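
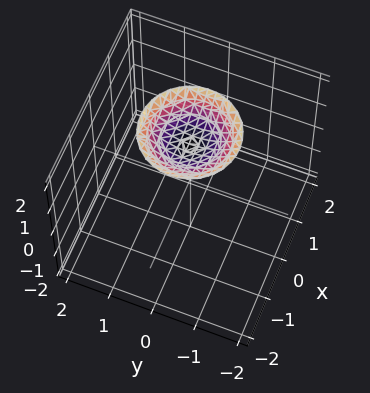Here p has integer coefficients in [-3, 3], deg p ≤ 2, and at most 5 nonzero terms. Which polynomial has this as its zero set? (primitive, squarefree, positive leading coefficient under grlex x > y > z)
x^2 + y^2 - 2*z + 3

(a) The degree is 2 — a generic line meets the surface in up to 2 points.
(b) Symmetries: every cross-section ⟂ z is a circle, so x, y appear only via x² + y².
(c) Checking where it meets the axes: a circular section at z = 2 has radius exactly 1; no y-intercept at any integer in the box.
(d) Assembling these constraints gives the stated polynomial.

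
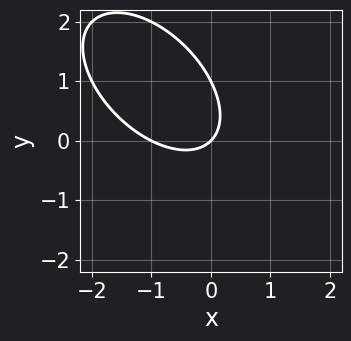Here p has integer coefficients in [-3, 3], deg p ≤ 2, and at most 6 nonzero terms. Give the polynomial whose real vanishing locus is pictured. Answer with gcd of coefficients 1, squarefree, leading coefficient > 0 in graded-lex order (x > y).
x^2 + x*y + y^2 + x - y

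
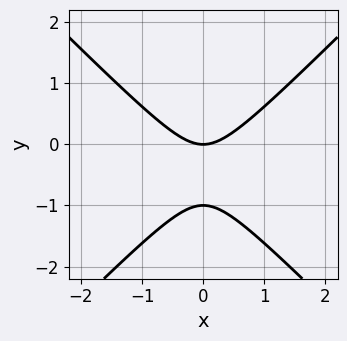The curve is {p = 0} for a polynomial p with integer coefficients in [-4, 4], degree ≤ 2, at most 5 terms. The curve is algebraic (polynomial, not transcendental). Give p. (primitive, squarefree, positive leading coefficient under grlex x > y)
x^2 - y^2 - y

First, deg p = 2.
Then, symmetries: mirror symmetry x ↦ −x ⇒ only even powers of x.
Next, against the integer gridlines: the y-axis gridline crossings are at y ∈ {-1, 0}; it meets the x-axis at x = 0 (among the integer gridlines).
Finally, solving for integer coefficients yields p as stated.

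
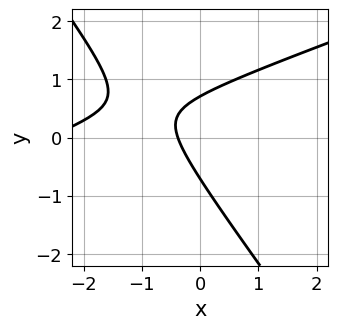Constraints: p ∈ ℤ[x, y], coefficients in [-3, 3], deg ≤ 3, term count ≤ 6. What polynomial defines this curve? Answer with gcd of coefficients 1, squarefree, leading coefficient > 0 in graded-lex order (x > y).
x^2 - 2*x*y - 2*y^2 + 3*x + 1

1. The degree is 2 — no degree-1 curve has this shape.
2. Putting this together gives p.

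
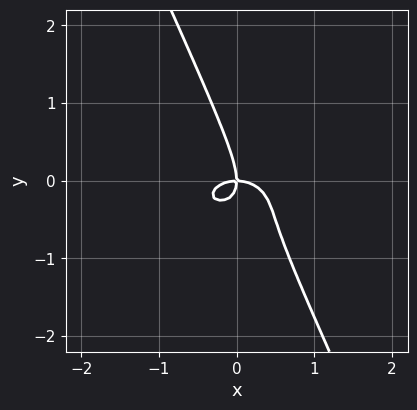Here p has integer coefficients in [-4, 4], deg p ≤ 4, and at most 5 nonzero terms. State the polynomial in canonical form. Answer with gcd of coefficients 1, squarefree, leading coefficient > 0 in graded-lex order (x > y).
deg p = 3. A generic line meets the curve in up to 3 points.
From the visible intercepts: one x-axis crossing is at x = 0; it meets the y-axis at y = 0 (among the integer gridlines).
Putting this together gives p.

x^3 + 2*x*y^2 + y^3 + x*y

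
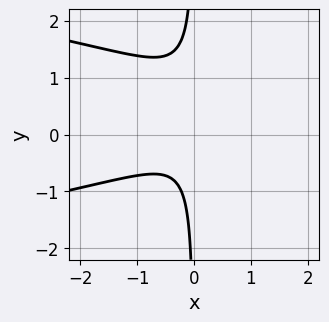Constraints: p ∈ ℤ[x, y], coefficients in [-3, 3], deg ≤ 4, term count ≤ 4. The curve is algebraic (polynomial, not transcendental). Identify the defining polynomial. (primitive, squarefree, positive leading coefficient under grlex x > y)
3*x*y^2 + 2*x^2 - 2*x*y + 1

1. Degree: a generic line meets the curve in up to 3 points, so deg p = 3.
2. Reading off the gridlines: no x-intercept at any integer in the box; it misses every integer gridline on the y-axis.
3. Matching integer coefficients to the picture gives p.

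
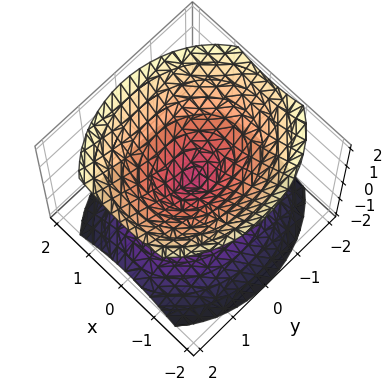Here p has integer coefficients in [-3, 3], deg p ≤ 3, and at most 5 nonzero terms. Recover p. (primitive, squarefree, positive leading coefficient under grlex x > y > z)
1. I count 2 distinct pieces. Treating them together as one polynomial.
2. deg p = 2. A double cone through the origin; a quadric.
3. Symmetries: mirror symmetry x ↦ −x ⇒ only even powers of x; the z ↦ −z reflection is a symmetry, so z appears only in even powers; the y ↦ −y reflection is a symmetry, so y appears only in even powers.
4. Against the integer gridlines: it crosses the y-axis at the gridline y = 0; one z-axis crossing is at z = 0.
5. Matching integer coefficients to the picture gives p.

3*x^2 + 2*y^2 - 3*z^2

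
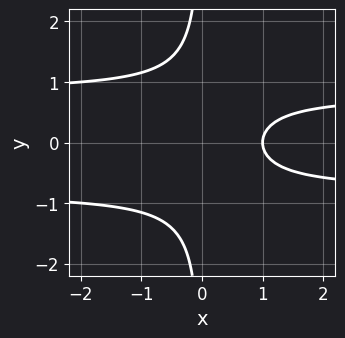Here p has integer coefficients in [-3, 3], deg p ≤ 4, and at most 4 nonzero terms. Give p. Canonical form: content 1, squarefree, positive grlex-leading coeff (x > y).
First, degree: no degree-2 curve has this shape, so deg p = 3.
Next, symmetries: mirror symmetry y ↦ −y ⇒ only even powers of y.
Next, from the visible intercepts: it meets the x-axis at x = 1 (among the integer gridlines); the curve avoids every integer y-axis point in the box.
Finally, fitting integer coefficients to these (and the overall shape) gives p.

3*x*y^2 - 2*x + 2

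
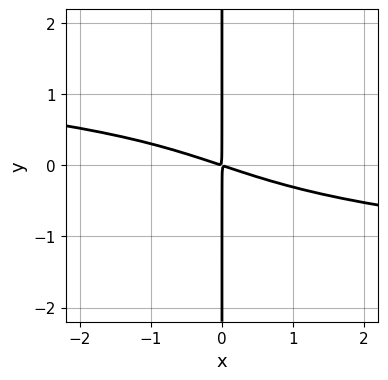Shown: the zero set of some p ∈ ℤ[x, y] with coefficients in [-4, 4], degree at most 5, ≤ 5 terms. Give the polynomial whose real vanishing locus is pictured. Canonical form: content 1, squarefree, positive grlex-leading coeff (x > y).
3*x*y^3 + x^2 + 3*x*y

(a) Degree: a generic line meets the curve in up to 4 points, so deg p = 4.
(b) From the visible intercepts: every point of the y-axis in the box is on the curve.
(c) Matching integer coefficients to the picture gives p.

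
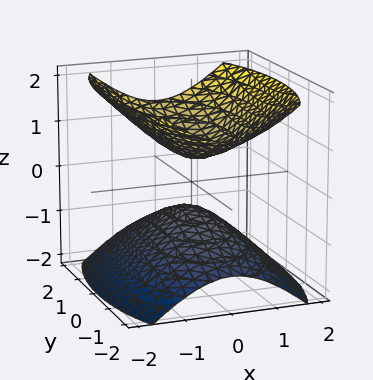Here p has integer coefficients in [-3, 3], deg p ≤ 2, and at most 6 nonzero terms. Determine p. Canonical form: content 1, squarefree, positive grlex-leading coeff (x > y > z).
3*x^2 + y^2 - 3*z^2 + 1

1. I count 2 distinct pieces. Treating them together as one polynomial.
2. Degree: two sheets facing apart; a quadric, so deg p = 2.
3. Symmetries: it's symmetric under y → −y, forcing even powers of y; it's symmetric under z → −z, forcing even powers of z; the x ↦ −x reflection is a symmetry, so x appears only in even powers.
4. Checking where it meets the axes: the surface avoids every integer x-axis point in the box; no y-intercept at any integer in the box.
5. Solving for integer coefficients yields p as stated.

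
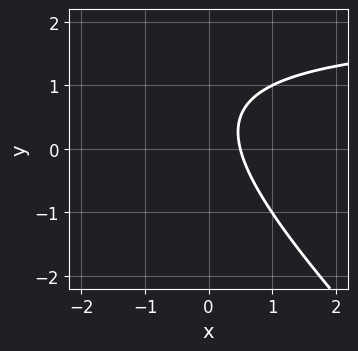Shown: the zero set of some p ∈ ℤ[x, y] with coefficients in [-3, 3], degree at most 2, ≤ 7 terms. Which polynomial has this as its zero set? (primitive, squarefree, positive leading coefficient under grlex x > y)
(a) Degree: no degree-1 curve has this shape, so deg p = 2.
(b) From the axis intercepts and sections: the curve avoids every integer y-axis point in the box.
(c) Putting this together gives p.

x*y + y^2 - 2*x - y + 1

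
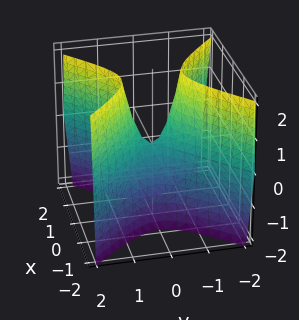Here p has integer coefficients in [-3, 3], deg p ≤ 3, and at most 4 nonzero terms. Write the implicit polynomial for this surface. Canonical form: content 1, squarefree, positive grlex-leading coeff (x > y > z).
3*x^2 - 3*y^2 + z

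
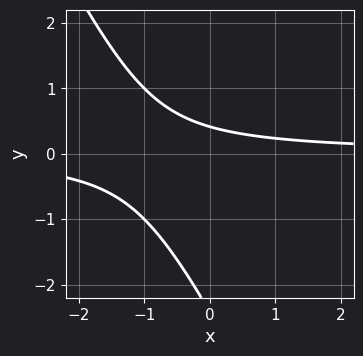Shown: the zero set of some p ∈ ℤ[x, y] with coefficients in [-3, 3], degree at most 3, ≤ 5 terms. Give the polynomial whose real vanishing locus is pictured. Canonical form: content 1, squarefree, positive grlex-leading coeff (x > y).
2*x*y + y^2 + 2*y - 1

The degree is 2 — the shape is more complex than any degree-1 curve.
From the visible intercepts: it misses every integer gridline on the x-axis.
Fitting integer coefficients to these (and the overall shape) gives p.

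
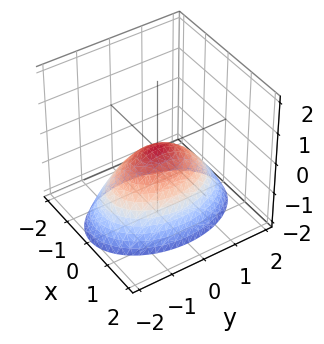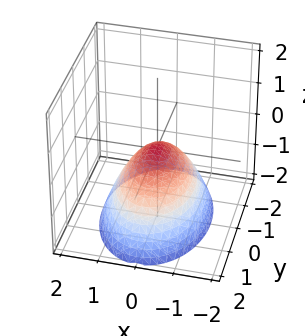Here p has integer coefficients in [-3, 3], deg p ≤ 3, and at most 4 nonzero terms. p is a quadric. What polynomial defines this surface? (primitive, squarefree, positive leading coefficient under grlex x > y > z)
2*x^2 + y^2 + 2*z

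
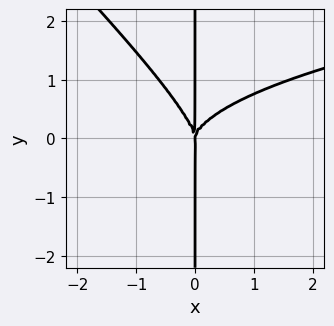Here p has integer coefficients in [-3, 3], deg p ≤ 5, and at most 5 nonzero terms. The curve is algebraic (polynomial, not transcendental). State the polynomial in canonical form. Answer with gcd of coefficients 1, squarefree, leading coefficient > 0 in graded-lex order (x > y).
x^2*y^2 + x*y^3 - x^3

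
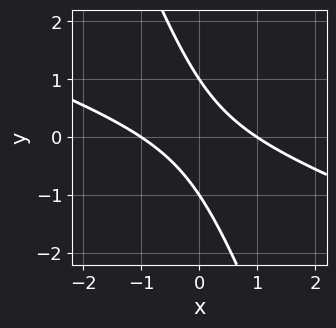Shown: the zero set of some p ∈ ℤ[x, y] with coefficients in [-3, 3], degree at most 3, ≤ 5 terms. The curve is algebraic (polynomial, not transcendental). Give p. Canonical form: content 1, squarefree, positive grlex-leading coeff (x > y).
deg p = 2. No degree-1 curve has this shape.
From the axis intercepts and sections: among the integer gridlines, it crosses the x-axis at x ∈ {-1, 1}; among the integer gridlines, it crosses the y-axis at y ∈ {-1, 1}.
Putting this together gives p.

x^2 + 3*x*y + y^2 - 1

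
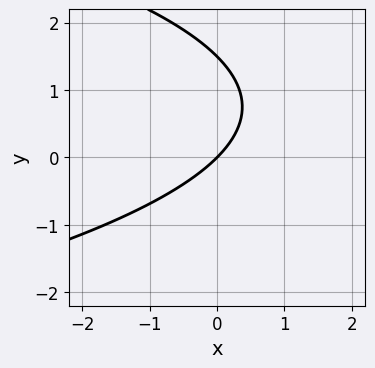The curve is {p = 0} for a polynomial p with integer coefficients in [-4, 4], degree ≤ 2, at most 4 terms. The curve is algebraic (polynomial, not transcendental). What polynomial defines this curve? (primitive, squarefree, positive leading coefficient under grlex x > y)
2*y^2 + 3*x - 3*y

1. The degree is 2 — the shape is more complex than any degree-1 curve.
2. From the axis intercepts and sections: one y-axis crossing is at y = 0; it meets the x-axis at x = 0 (among the integer gridlines).
3. The integer polynomial consistent with all of this is the stated p.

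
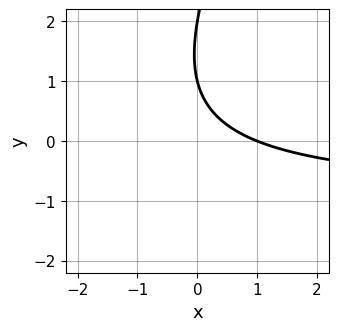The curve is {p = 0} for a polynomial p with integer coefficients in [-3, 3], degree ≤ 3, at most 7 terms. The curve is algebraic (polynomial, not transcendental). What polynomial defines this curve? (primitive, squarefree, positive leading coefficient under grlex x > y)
2*x*y - y^2 + 2*x + 3*y - 2

(a) deg p = 2.
(b) Reading off the gridlines: the y-axis gridline crossings are at y ∈ {1, 2}; it crosses the x-axis at the gridline x = 1.
(c) Putting this together gives p.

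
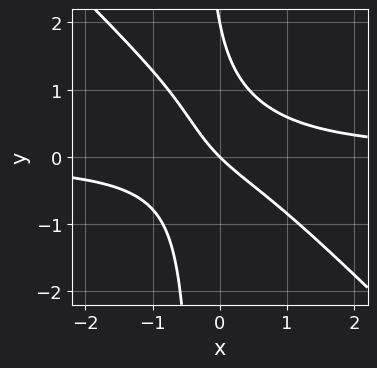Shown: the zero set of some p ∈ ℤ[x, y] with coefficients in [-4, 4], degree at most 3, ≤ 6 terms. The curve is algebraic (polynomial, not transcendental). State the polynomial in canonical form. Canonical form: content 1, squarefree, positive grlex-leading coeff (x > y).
3*x^2*y + 3*x*y^2 + y^2 - 2*x - 2*y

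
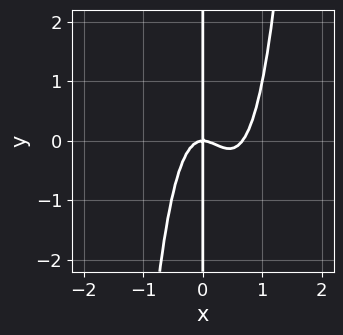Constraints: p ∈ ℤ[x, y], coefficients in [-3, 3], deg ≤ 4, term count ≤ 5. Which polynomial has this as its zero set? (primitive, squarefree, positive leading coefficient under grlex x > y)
1. Degree: the shape is more complex than any degree-3 curve, so deg p = 4.
2. From the axis intercepts and sections: every point of the y-axis in the box is on the curve; it meets the x-axis at x = 0 (among the integer gridlines).
3. The integer polynomial consistent with all of this is the stated p.

3*x^4 - 2*x^3 - x*y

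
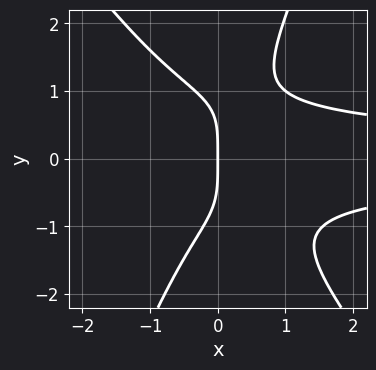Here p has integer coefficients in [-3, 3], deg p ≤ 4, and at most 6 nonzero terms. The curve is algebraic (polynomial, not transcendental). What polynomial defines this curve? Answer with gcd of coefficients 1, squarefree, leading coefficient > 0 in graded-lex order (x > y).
(a) Degree: the shape is more complex than any degree-3 curve, so deg p = 4.
(b) From the visible intercepts: one y-axis crossing is at y = 0; it meets the x-axis at x = 0 (among the integer gridlines).
(c) Together with the visible shape, these determine p as stated.

3*x^2*y^2 + x*y^3 - y^4 - 3*x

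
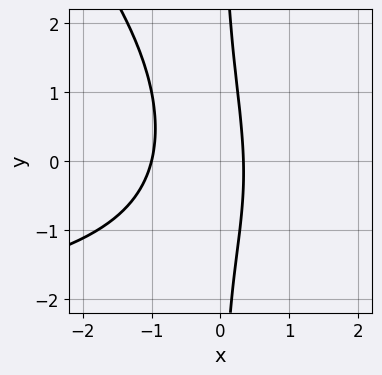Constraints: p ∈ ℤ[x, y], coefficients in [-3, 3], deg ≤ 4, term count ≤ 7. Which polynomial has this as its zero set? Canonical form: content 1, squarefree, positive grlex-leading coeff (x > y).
1. The degree is 3 — a generic line meets the curve in up to 3 points.
2. From the visible intercepts: one x-axis crossing is at x = -1; it misses every integer gridline on the y-axis.
3. Fitting integer coefficients to these (and the overall shape) gives p.

x^2*y + x*y^2 + 3*x^2 + 2*x - 1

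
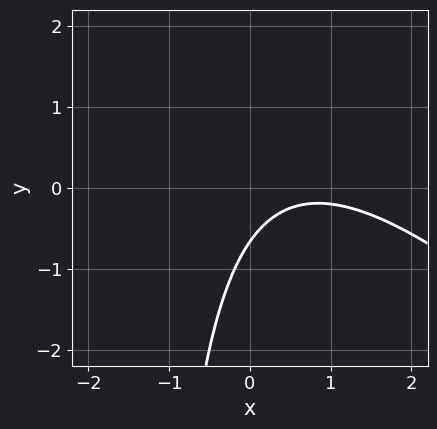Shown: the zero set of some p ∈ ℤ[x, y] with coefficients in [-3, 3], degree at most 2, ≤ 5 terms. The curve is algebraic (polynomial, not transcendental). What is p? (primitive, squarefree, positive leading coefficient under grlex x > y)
1. Degree: a generic line meets the curve in up to 2 points, so deg p = 2.
2. From the visible intercepts: it misses every integer gridline on the x-axis.
3. These observations pin down the coefficients.

2*x^2 + 2*x*y - 3*x + 3*y + 2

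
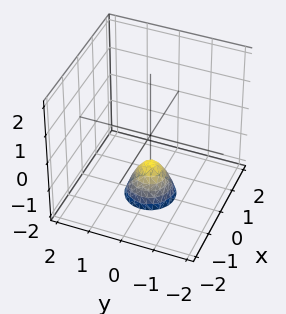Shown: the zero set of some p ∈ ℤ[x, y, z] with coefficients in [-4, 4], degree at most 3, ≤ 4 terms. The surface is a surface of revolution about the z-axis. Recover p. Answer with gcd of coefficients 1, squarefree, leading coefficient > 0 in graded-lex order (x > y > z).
The degree is 2 — a generic line meets the surface in up to 2 points.
Symmetries: the surface is invariant under rotation about z: p = q(x² + y², z).
From the axis intercepts and sections: a circular section at z = -2 has radius between 0 and 1; one z-axis crossing is at z = -1; the surface avoids every integer y-axis point in the box.
Putting this together gives p.

2*x^2 + 2*y^2 + z + 1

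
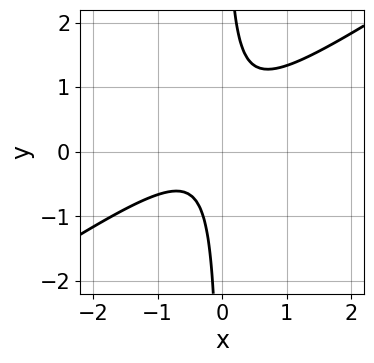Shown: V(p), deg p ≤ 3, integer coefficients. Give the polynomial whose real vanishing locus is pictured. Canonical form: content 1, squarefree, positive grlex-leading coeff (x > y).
2*x^2 - 3*x*y + x + 1

1. The degree is 2 — a generic line meets the curve in up to 2 points.
2. Against the integer gridlines: it misses every integer gridline on the x-axis; the curve avoids every integer y-axis point in the box.
3. Solving for integer coefficients yields p as stated.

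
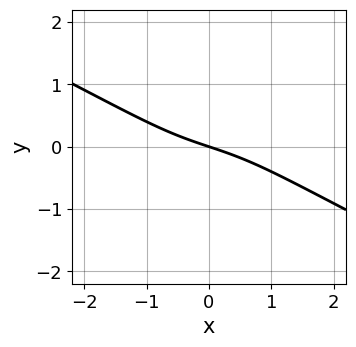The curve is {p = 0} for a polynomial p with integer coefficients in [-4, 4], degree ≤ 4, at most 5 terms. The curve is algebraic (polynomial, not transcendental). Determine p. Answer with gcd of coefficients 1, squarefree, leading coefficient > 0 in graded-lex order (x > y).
1. deg p = 3.
2. From the axis intercepts and sections: one x-axis crossing is at x = 0; one y-axis crossing is at y = 0.
3. Assembling these constraints gives the stated polynomial.

x^3 + 2*x^2*y + x + 3*y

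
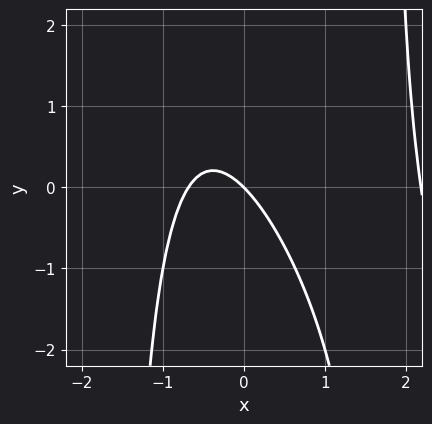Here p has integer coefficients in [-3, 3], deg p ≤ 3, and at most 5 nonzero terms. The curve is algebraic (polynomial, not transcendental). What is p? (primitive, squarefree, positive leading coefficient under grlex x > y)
2*x^3 + x^2*y - 3*x^2 - 3*x - 3*y

The degree is 3 — no degree-2 curve has this shape.
Against the integer gridlines: it meets the x-axis at x = 0 (among the integer gridlines); it crosses the y-axis at the gridline y = 0.
Together with the visible shape, these determine p as stated.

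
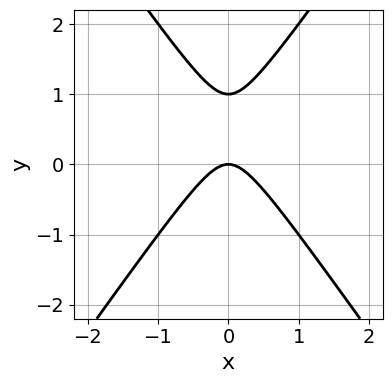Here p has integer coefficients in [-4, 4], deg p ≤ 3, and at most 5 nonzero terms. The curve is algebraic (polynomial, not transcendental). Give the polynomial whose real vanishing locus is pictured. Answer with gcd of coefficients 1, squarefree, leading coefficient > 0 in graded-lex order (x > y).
2*x^2 - y^2 + y

Degree: no degree-1 curve has this shape, so deg p = 2.
Symmetries: mirror symmetry x ↦ −x ⇒ only even powers of x.
From the axis intercepts and sections: it crosses the x-axis at the gridline x = 0; the y-axis gridline crossings are at y ∈ {0, 1}.
These observations pin down the coefficients.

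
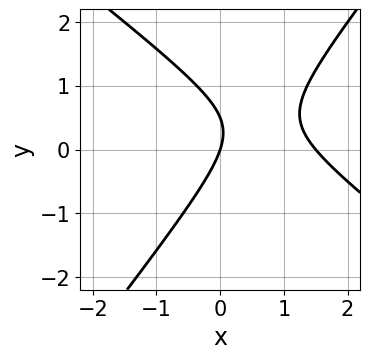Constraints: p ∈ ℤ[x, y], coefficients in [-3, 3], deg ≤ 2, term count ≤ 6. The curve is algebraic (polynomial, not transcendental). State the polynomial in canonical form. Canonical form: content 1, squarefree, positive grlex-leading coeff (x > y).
2*x^2 + x*y - 2*y^2 - 3*x + y

(a) The degree is 2 — a generic line meets the curve in up to 2 points.
(b) Against the integer gridlines: it crosses the x-axis at the gridline x = 0; one y-axis crossing is at y = 0.
(c) Assembling these constraints gives the stated polynomial.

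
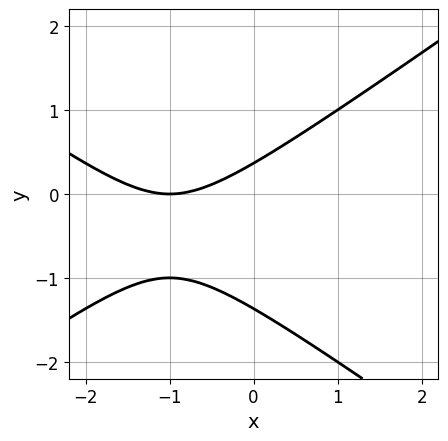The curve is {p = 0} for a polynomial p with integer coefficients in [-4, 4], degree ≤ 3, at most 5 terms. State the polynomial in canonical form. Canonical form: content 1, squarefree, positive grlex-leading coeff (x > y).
x^2 - 2*y^2 + 2*x - 2*y + 1

Degree: a generic line meets the curve in up to 2 points, so deg p = 2.
Checking where it meets the axes: one x-axis crossing is at x = -1.
Matching integer coefficients to the picture gives p.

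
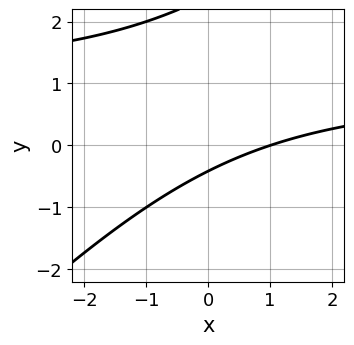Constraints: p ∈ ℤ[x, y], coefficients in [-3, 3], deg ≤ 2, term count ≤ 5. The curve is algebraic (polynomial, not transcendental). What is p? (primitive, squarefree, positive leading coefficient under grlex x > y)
(a) The degree is 2 — the shape is more complex than any degree-1 curve.
(b) Checking where it meets the axes: it crosses the x-axis at the gridline x = 1.
(c) Assembling these constraints gives the stated polynomial.

x*y - y^2 - x + 2*y + 1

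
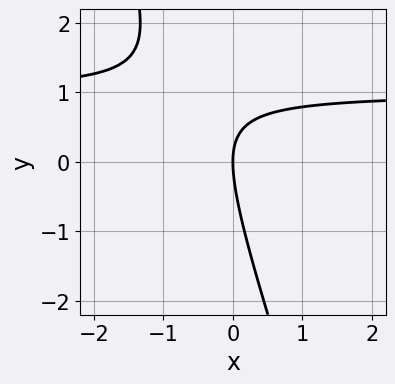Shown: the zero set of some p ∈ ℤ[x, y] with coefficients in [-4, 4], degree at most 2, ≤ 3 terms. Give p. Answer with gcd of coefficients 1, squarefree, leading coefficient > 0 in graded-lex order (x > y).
deg p = 2. The shape is more complex than any degree-1 curve.
From the visible intercepts: it meets the y-axis at y = 0 (among the integer gridlines); it crosses the x-axis at the gridline x = 0.
The integer polynomial consistent with all of this is the stated p.

3*x*y + y^2 - 3*x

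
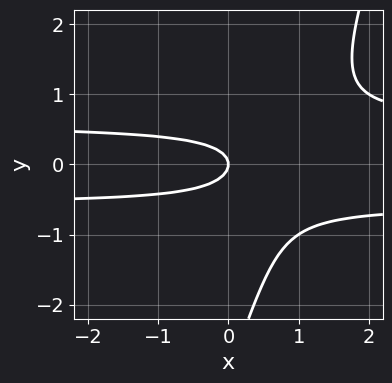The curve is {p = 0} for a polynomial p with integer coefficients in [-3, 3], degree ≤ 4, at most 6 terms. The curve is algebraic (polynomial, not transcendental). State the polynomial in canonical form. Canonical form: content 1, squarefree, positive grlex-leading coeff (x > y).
3*x*y^2 - y^3 - 3*y^2 - x

(a) deg p = 3.
(b) From the axis intercepts and sections: one y-axis crossing is at y = 0; it meets the x-axis at x = 0 (among the integer gridlines).
(c) Fitting integer coefficients to these (and the overall shape) gives p.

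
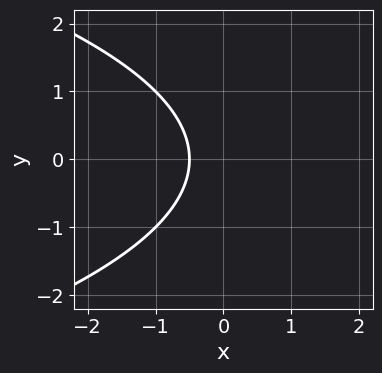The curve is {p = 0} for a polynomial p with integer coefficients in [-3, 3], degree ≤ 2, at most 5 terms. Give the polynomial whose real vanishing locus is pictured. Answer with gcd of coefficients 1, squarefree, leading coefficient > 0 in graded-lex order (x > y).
y^2 + 2*x + 1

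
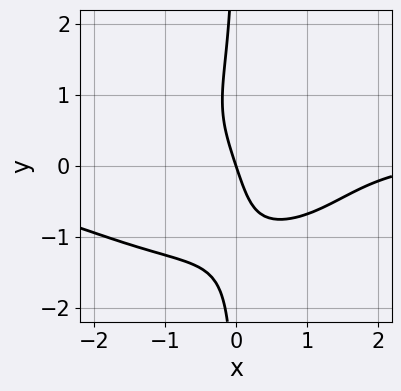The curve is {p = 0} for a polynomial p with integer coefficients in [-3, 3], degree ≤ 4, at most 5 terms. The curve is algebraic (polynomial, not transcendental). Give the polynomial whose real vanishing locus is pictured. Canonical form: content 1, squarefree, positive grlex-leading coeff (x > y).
x^3*y + 2*x*y^3 - x^2 + 3*x + y

Degree: the shape is more complex than any degree-3 curve, so deg p = 4.
Observable constraints: it crosses the x-axis at the gridline x = 0; one y-axis crossing is at y = 0.
Matching integer coefficients to the picture gives p.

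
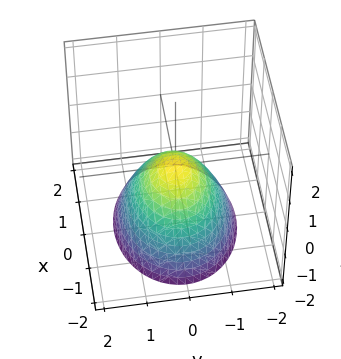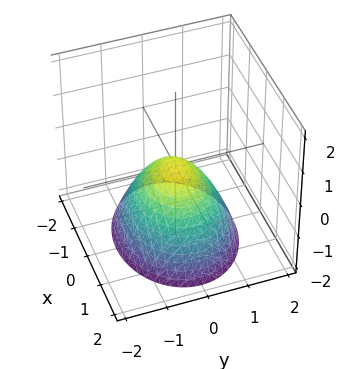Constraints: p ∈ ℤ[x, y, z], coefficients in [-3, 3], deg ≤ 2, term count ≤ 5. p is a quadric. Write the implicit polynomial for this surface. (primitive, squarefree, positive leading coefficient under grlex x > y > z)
(a) deg p = 2. A paraboloid; a quadric.
(b) Symmetries: the y ↦ −y reflection is a symmetry, so y appears only in even powers; it's symmetric under x → −x, forcing even powers of x.
(c) From the visible intercepts: one z-axis crossing is at z = 0; it crosses the y-axis at the gridline y = 0.
(d) Assembling these constraints gives the stated polynomial.

2*x^2 + 3*y^2 + 3*z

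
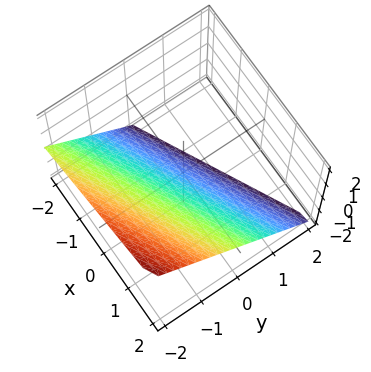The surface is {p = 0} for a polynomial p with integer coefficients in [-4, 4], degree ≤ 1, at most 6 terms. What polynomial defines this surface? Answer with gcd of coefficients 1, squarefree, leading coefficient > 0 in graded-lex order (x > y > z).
x - 2*y - 2*z - 2

First, deg p = 1. Every cross-section is a straight line — this is a plane.
Then, observable constraints: it meets the z-axis at z = -1 (among the integer gridlines); it crosses the y-axis at the gridline y = -1; one x-axis crossing is at x = 2.
Finally, the integer polynomial consistent with all of this is the stated p.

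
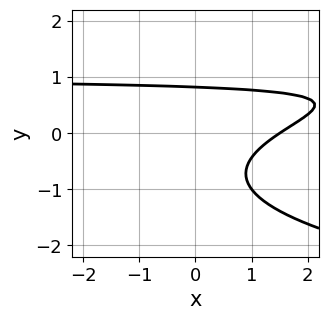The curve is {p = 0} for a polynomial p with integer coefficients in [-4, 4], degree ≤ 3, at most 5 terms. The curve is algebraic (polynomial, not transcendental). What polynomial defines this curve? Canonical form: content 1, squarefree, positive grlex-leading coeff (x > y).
First, the degree is 3 — a generic line meets the curve in up to 3 points.
Finally, matching integer coefficients to the picture gives p.

3*y^3 - 2*x*y + 2*y^2 + 2*x - 3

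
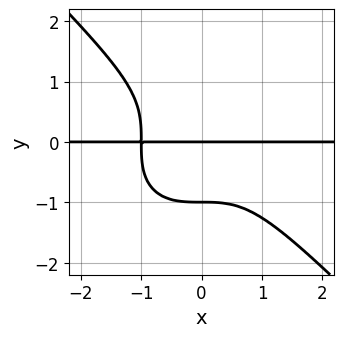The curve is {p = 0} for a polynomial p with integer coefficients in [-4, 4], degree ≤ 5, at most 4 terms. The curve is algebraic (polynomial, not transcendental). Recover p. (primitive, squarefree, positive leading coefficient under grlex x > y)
(a) Degree: the shape is more complex than any degree-3 curve, so deg p = 4.
(b) Checking where it meets the axes: the y-axis gridline crossings are at y ∈ {-1, 0}; the visible x-axis segment lies entirely on the curve.
(c) The integer polynomial consistent with all of this is the stated p.

x^3*y + y^4 + y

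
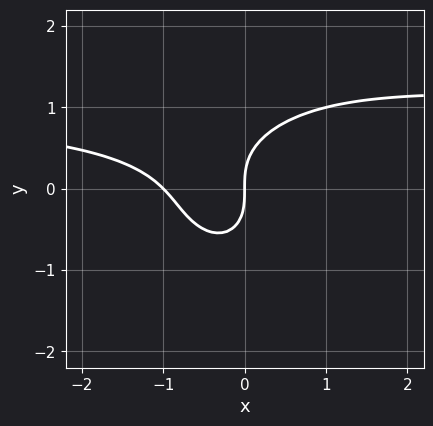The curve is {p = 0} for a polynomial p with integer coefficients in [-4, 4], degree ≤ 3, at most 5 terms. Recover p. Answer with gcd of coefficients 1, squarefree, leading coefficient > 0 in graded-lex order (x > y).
x^2*y + y^3 - x^2 - x

(a) The degree is 3 — a generic line meets the curve in up to 3 points.
(b) Checking where it meets the axes: it meets the y-axis at y = 0 (among the integer gridlines); among the integer gridlines, it crosses the x-axis at x ∈ {-1, 0}.
(c) Matching integer coefficients to the picture gives p.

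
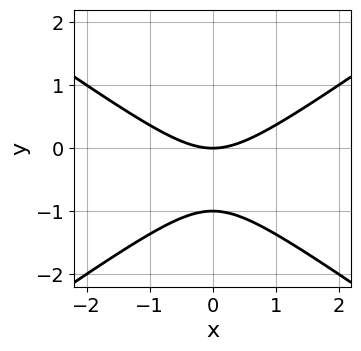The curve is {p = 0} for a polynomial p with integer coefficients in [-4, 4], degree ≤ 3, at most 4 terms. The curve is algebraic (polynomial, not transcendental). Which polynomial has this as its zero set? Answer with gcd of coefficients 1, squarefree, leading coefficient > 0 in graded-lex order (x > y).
x^2 - 2*y^2 - 2*y

1. Degree: a generic line meets the curve in up to 2 points, so deg p = 2.
2. Symmetries: it's symmetric under x → −x, forcing even powers of x.
3. From the axis intercepts and sections: among the integer gridlines, it crosses the y-axis at y ∈ {-1, 0}; it meets the x-axis at x = 0 (among the integer gridlines).
4. Assembling these constraints gives the stated polynomial.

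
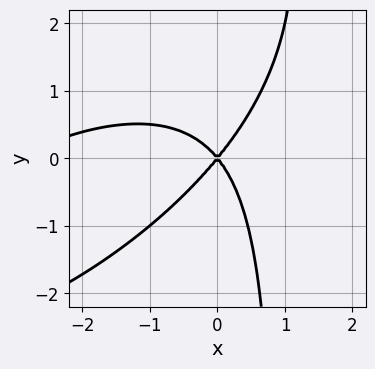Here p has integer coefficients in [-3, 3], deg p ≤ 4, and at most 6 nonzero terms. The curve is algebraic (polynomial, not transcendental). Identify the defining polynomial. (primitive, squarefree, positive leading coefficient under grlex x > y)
x^3 - 2*x^2*y + 2*x*y^2 + 3*x^2 - 2*y^2

Degree: the shape is more complex than any degree-2 curve, so deg p = 3.
Reading off the gridlines: one y-axis crossing is at y = 0; it meets the x-axis at x = 0 (among the integer gridlines).
Matching integer coefficients to the picture gives p.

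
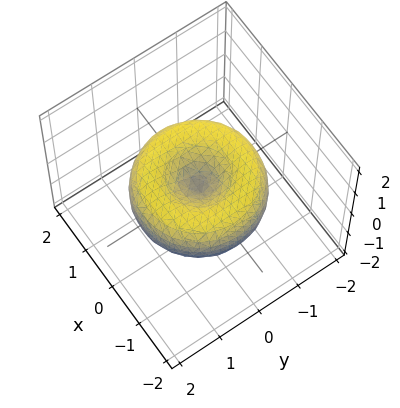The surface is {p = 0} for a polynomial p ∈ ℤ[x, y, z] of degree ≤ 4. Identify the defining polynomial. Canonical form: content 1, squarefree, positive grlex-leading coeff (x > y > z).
x^4 + 2*x^2*y^2 + y^4 - 2*x^2 - 2*y^2 + 2*z^2

Degree: a generic line meets the surface in up to 4 points, so deg p = 4.
Symmetries: every cross-section ⟂ z is a circle, so x, y appear only via x² + y².
Against the integer gridlines: a circular section at z = 0 has radius between 1 and 2; it crosses the x-axis at the gridline x = 0; one y-axis crossing is at y = 0.
Solving for integer coefficients yields p as stated.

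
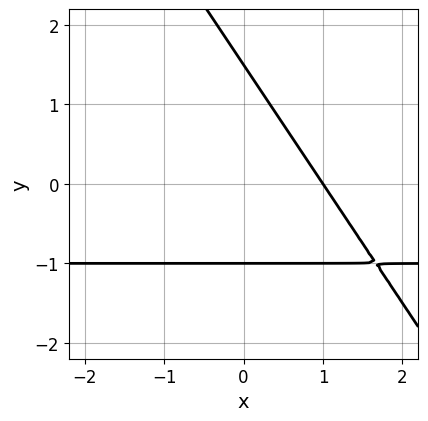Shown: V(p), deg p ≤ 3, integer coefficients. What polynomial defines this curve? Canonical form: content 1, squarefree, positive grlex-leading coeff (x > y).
3*x*y + 2*y^2 + 3*x - y - 3

(a) deg p = 2. A generic line meets the curve in up to 2 points.
(b) Checking where it meets the axes: one x-axis crossing is at x = 1; it meets the y-axis at y = -1 (among the integer gridlines).
(c) Fitting integer coefficients to these (and the overall shape) gives p.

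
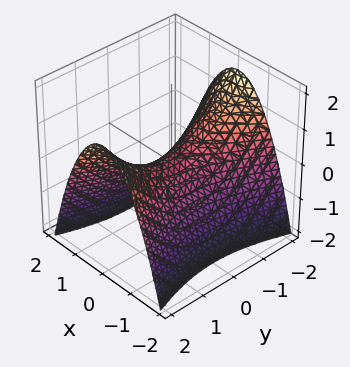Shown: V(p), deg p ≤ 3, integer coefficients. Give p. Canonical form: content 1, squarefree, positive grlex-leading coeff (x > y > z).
3*x^2 - y^2 + 3*z

First, deg p = 2. A hyperbolic paraboloid; a quadric.
Next, symmetries: the x ↦ −x reflection is a symmetry, so x appears only in even powers; mirror symmetry y ↦ −y ⇒ only even powers of y.
Then, observable constraints: one y-axis crossing is at y = 0; it crosses the z-axis at the gridline z = 0; it crosses the x-axis at the gridline x = 0.
Finally, matching integer coefficients to the picture gives p.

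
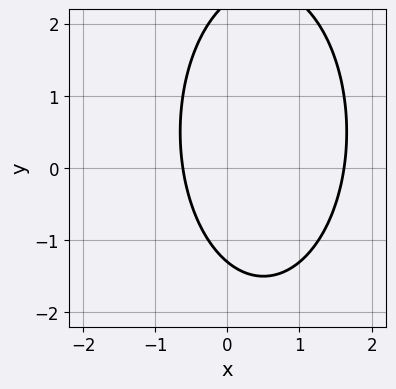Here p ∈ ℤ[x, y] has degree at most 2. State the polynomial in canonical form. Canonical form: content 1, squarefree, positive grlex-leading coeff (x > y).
First, degree: the shape is more complex than any degree-1 curve, so deg p = 2.
Finally, putting this together gives p.

3*x^2 + y^2 - 3*x - y - 3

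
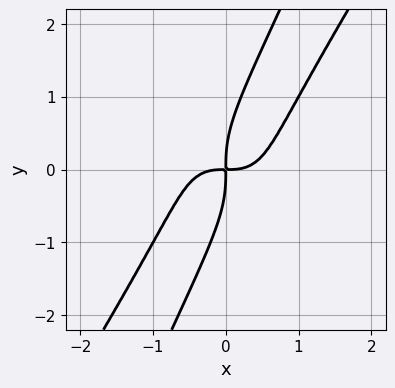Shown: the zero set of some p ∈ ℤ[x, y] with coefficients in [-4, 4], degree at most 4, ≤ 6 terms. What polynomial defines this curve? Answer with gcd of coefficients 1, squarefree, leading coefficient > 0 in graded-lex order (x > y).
3*x^4 + x^2*y^2 - 3*x*y^3 + y^4 - 2*x*y

1. The degree is 4 — no degree-3 curve has this shape.
2. Putting this together gives p.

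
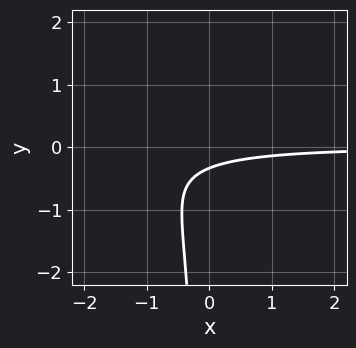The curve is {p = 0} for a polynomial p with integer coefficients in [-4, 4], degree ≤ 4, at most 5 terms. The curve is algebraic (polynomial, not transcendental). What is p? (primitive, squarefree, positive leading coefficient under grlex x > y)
First, degree: the shape is more complex than any degree-2 curve, so deg p = 3.
Next, checking where it meets the axes: no x-intercept at any integer in the box.
Finally, the integer polynomial consistent with all of this is the stated p.

x^2*y - 2*x*y^2 + 3*x*y + 3*y + 1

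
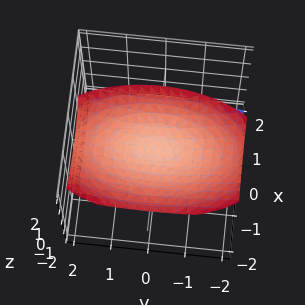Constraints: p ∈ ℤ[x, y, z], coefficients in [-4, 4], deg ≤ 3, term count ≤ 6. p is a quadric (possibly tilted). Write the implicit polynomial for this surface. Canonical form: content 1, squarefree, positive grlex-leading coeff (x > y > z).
First, I count 2 distinct pieces. Treating them together as one polynomial.
Next, deg p = 2. No degree-1 surface has this shape.
Next, observable constraints: the surface avoids every integer y-axis point in the box; it misses every integer gridline on the x-axis.
Finally, matching integer coefficients to the picture gives p.

3*x^2 + 2*x*z + y^2 - 2*z^2 + 1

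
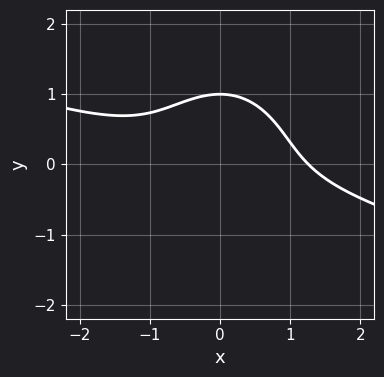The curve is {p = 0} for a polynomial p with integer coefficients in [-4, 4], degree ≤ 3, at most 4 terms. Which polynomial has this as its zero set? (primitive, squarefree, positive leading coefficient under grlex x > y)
x^3 + 3*x^2*y + 2*y^3 - 2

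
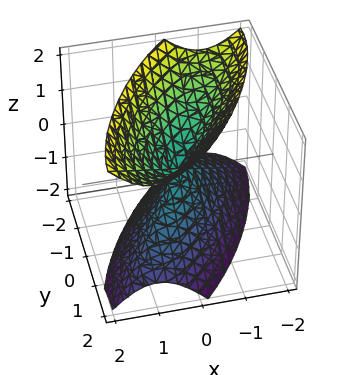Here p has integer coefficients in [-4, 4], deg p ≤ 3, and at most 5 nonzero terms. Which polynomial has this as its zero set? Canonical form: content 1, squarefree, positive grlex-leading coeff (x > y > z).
2*x^2 - 2*x*y + y^2 - z^2

First, deg p = 2.
Next, reading off the gridlines: it meets the z-axis at z = 0 (among the integer gridlines); it meets the x-axis at x = 0 (among the integer gridlines).
Finally, assembling these constraints gives the stated polynomial.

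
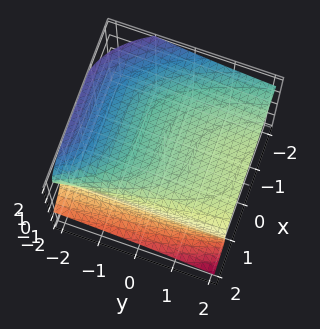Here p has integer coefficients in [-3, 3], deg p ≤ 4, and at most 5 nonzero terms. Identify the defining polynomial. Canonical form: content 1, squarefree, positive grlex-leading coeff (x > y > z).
(a) Degree: the shape is more complex than any degree-2 surface, so deg p = 3.
(b) Reading off the gridlines: it misses every integer gridline on the y-axis.
(c) Solving for integer coefficients yields p as stated.

x^3 + 2*y*z^2 + 3*z^3 - z^2 - 3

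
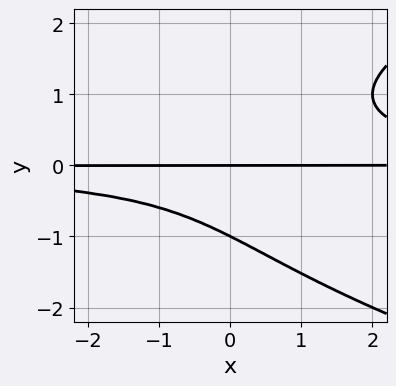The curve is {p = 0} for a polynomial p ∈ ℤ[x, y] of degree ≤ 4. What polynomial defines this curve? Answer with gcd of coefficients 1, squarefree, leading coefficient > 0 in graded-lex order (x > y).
deg p = 4. A generic line meets the curve in up to 4 points.
Against the integer gridlines: among the integer gridlines, it crosses the y-axis at y ∈ {-1, 0}; the visible x-axis segment lies entirely on the curve.
Fitting integer coefficients to these (and the overall shape) gives p.

y^4 - 2*x*y^2 + y^2 + 2*y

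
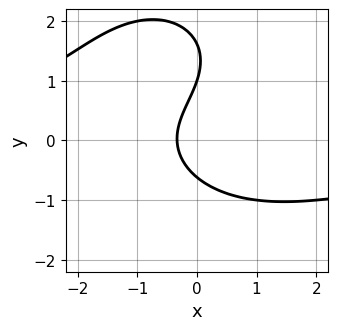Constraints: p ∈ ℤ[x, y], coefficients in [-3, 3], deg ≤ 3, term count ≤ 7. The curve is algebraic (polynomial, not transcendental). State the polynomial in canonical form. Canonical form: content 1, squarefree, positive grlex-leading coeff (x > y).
1. The degree is 3 — the shape is more complex than any degree-2 curve.
2. Reading off the gridlines: it meets the y-axis at y = 1 (among the integer gridlines).
3. Matching integer coefficients to the picture gives p.

x^2*y + y^3 - 2*y^2 + 3*x + 1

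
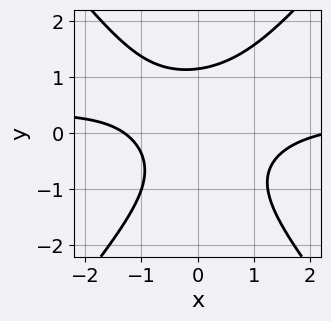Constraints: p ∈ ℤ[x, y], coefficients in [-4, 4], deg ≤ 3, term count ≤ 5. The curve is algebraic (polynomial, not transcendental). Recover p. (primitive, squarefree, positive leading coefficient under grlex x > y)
Degree: a generic line meets the curve in up to 3 points, so deg p = 3.
Matching integer coefficients to the picture gives p.

3*x^2*y - 2*y^3 - x^2 + x + 3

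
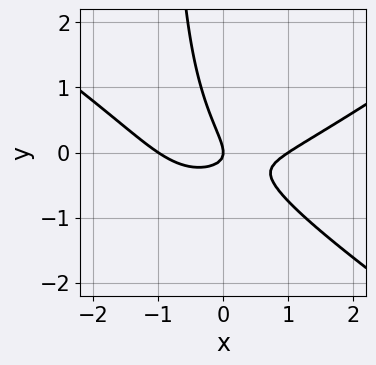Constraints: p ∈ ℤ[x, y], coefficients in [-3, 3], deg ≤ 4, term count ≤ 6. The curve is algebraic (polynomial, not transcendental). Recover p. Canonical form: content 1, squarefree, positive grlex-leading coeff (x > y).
x^3 - 2*x*y^2 - 3*x*y - 2*y^2 - x

1. The degree is 3 — the shape is more complex than any degree-2 curve.
2. Reading off the gridlines: among the integer gridlines, it crosses the x-axis at x ∈ {-1, 0, 1}; it crosses the y-axis at the gridline y = 0.
3. Solving for integer coefficients yields p as stated.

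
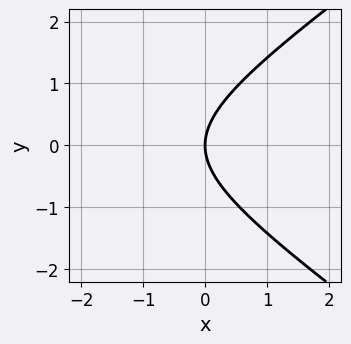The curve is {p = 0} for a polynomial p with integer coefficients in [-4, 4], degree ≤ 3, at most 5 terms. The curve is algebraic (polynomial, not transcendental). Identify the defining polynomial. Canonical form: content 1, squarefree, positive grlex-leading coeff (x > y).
First, the degree is 2 — a generic line meets the curve in up to 2 points.
Then, symmetries: the y ↦ −y reflection is a symmetry, so y appears only in even powers.
Next, from the axis intercepts and sections: one x-axis crossing is at x = 0; it crosses the y-axis at the gridline y = 0.
Finally, assembling these constraints gives the stated polynomial.

x^2 - 2*y^2 + 3*x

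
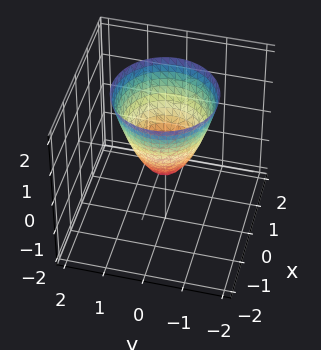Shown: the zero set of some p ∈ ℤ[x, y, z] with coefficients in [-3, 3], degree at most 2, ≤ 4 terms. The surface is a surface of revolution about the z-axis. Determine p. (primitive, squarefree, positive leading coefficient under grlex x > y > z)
1. The degree is 2 — a generic line meets the surface in up to 2 points.
2. Symmetries: the z-axis is an axis of rotation, so x and y enter only as x² + y².
3. Against the integer gridlines: a circular section at z = 1 has radius exactly 1.
4. Solving for integer coefficients yields p as stated.

3*x^2 + 3*y^2 - 2*z - 1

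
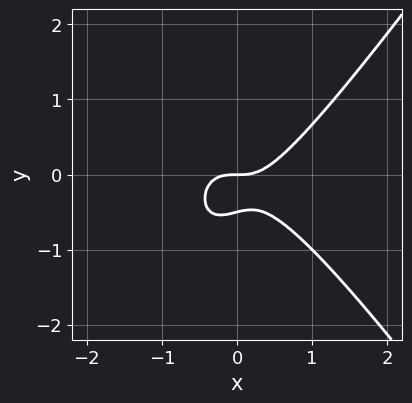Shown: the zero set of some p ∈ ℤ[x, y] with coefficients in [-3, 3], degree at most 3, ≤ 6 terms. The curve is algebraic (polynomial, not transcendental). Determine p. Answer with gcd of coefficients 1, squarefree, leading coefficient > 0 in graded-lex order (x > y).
2*x^3 - x*y^2 - 2*y^2 - y

Degree: a generic line meets the curve in up to 3 points, so deg p = 3.
Checking where it meets the axes: it meets the x-axis at x = 0 (among the integer gridlines); it meets the y-axis at y = 0 (among the integer gridlines).
Fitting integer coefficients to these (and the overall shape) gives p.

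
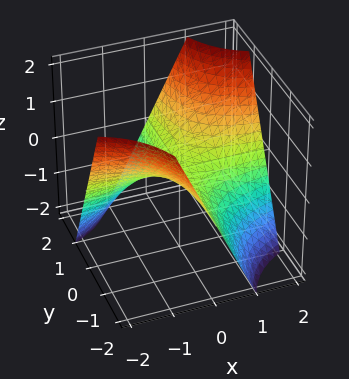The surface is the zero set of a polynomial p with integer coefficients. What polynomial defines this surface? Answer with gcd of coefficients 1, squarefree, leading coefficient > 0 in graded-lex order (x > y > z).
x*y - z

deg p = 2.
Reading off the gridlines: the visible y-axis segment lies entirely on the surface; the visible x-axis segment lies entirely on the surface.
Assembling these constraints gives the stated polynomial.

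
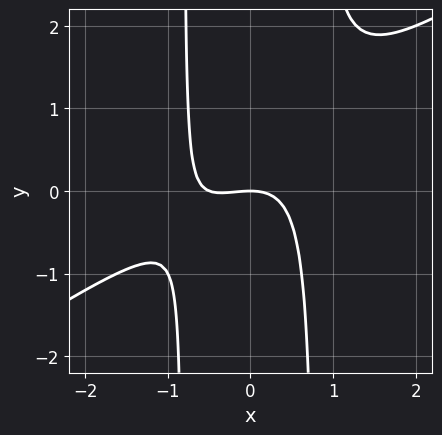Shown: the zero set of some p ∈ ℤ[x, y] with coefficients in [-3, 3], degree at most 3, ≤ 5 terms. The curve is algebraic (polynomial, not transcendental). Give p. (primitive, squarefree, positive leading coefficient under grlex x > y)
First, deg p = 3. No degree-2 curve has this shape.
Then, checking where it meets the axes: it meets the x-axis at x = 0 (among the integer gridlines); one y-axis crossing is at y = 0.
Finally, assembling these constraints gives the stated polynomial.

2*x^3 - 3*x^2*y + x^2 + 2*y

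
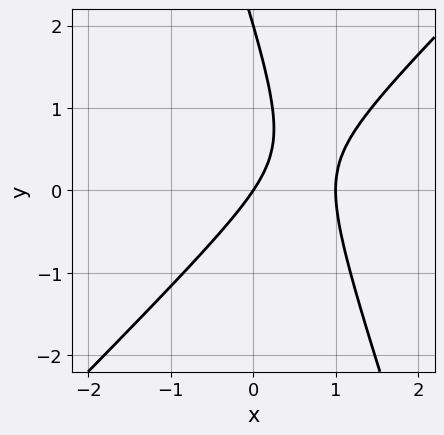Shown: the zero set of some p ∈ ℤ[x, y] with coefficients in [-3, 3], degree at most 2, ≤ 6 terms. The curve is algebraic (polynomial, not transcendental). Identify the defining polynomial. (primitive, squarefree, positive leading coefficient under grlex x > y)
3*x^2 - 2*x*y - y^2 - 3*x + 2*y

1. deg p = 2. No degree-1 curve has this shape.
2. Against the integer gridlines: the y-axis gridline crossings are at y ∈ {0, 2}; among the integer gridlines, it crosses the x-axis at x ∈ {0, 1}.
3. Solving for integer coefficients yields p as stated.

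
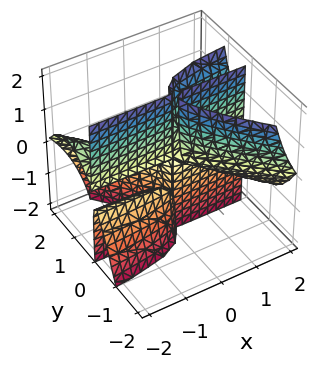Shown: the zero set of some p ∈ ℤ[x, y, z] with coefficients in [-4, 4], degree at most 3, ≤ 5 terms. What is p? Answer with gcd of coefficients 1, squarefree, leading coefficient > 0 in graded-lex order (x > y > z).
3*x*y^2 - 2*x*y*z + 3*y^3

(a) I count 2 distinct pieces. Treating them together as one polynomial.
(b) Degree: a generic line meets the surface in up to 3 points, so deg p = 3.
(c) From the axis intercepts and sections: every point of the x-axis in the box is on the surface; one y-axis crossing is at y = 0.
(d) These observations pin down the coefficients. Check: (0, 0, 2) on the z-axis lies on the surface, and p(0, 0, 2) = 0. ✓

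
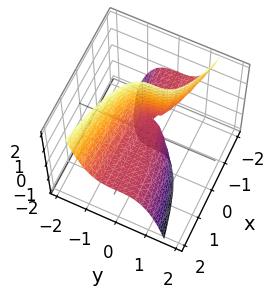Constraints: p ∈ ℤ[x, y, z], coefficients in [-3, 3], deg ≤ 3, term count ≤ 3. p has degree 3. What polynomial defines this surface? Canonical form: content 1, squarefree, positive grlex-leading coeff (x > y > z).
1. deg p = 3. The shape is more complex than any degree-2 surface.
2. Against the integer gridlines: every point of the x-axis in the box is on the surface; one z-axis crossing is at z = 0.
3. Solving for integer coefficients yields p as stated.

3*y^3 + 2*x*z + z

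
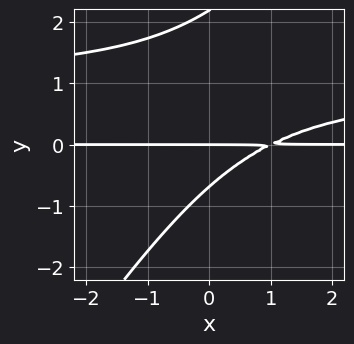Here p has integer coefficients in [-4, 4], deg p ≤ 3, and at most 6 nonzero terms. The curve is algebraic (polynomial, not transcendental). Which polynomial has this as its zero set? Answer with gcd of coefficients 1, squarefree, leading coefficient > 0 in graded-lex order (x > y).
1. The degree is 3 — a generic line meets the curve in up to 3 points.
2. Observable constraints: the visible x-axis segment lies entirely on the curve; it crosses the y-axis at the gridline y = 0.
3. Solving for integer coefficients yields p as stated.

3*x*y^2 - 2*y^3 - 3*x*y + 3*y^2 + 3*y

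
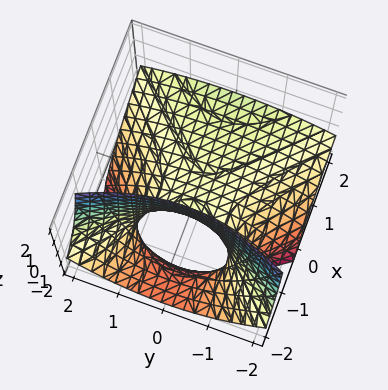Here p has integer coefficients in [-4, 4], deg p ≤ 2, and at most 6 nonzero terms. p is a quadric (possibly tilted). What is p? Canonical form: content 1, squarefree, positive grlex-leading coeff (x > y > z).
1. Degree: the shape is more complex than any degree-1 surface, so deg p = 2.
2. Reading off the gridlines: it meets the z-axis at z = 0 (among the integer gridlines); it meets the y-axis at y = 0 (among the integer gridlines); it crosses the x-axis at the gridline x = 0.
3. The integer polynomial consistent with all of this is the stated p.

x^2 - 3*x*z - y^2 - 3*z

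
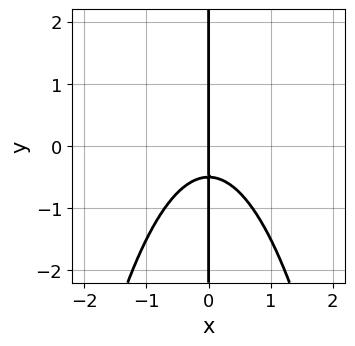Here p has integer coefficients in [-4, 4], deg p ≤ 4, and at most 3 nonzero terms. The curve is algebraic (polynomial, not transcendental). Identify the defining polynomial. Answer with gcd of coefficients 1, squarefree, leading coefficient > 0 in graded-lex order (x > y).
deg p = 3.
From the axis intercepts and sections: the visible y-axis segment lies entirely on the curve; it meets the x-axis at x = 0 (among the integer gridlines).
Putting this together gives p.

2*x^3 + 2*x*y + x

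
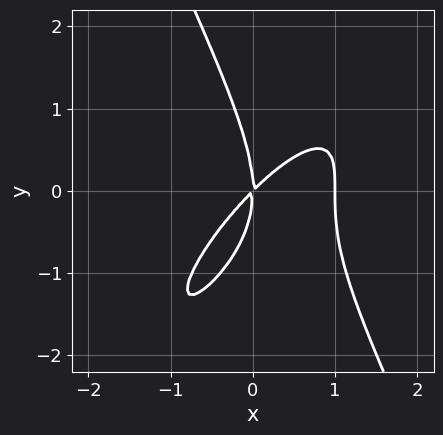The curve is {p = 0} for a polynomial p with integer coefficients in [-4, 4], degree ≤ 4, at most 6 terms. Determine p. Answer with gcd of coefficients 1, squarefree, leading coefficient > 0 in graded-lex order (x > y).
3*x^3 - 3*x^2*y + y^3 - 3*x^2 + 3*x*y

1. The degree is 3 — the shape is more complex than any degree-2 curve.
2. From the axis intercepts and sections: it crosses the y-axis at the gridline y = 0; among the integer gridlines, it crosses the x-axis at x ∈ {0, 1}.
3. The integer polynomial consistent with all of this is the stated p.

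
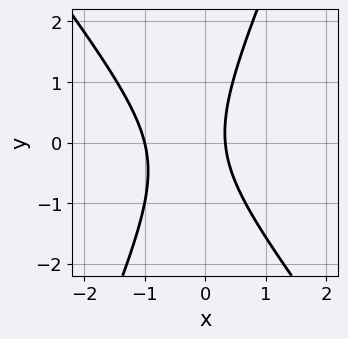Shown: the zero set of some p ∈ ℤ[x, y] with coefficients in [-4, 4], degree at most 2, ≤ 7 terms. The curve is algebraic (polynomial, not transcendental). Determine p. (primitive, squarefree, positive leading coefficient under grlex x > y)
First, degree: a generic line meets the curve in up to 2 points, so deg p = 2.
Then, against the integer gridlines: it meets the x-axis at x = -1 (among the integer gridlines); the curve avoids every integer y-axis point in the box.
Finally, together with the visible shape, these determine p as stated.

3*x^2 + x*y - y^2 + 2*x - 1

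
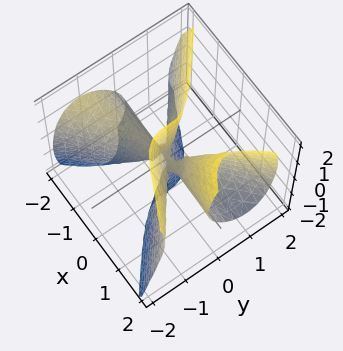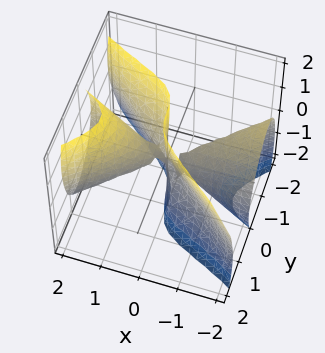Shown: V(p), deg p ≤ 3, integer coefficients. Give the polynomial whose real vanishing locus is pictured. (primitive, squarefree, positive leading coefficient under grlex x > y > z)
1. Degree: a generic line meets the surface in up to 3 points, so deg p = 3.
2. Reading off the gridlines: every point of the z-axis in the box is on the surface; it crosses the y-axis at the gridline y = 0; the visible x-axis segment lies entirely on the surface.
3. Putting this together gives p.

2*x^2*y + x^2*z - x*z^2 - 3*y^3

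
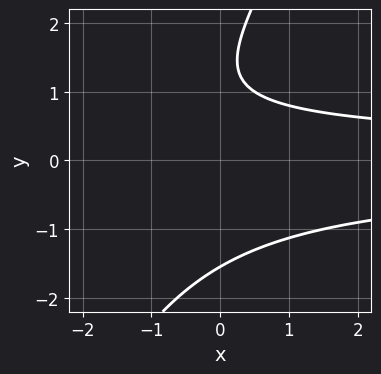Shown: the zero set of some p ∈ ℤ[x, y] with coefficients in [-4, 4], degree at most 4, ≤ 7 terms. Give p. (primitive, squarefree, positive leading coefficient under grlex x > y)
First, the degree is 3 — the shape is more complex than any degree-2 curve.
Then, from the visible intercepts: no x-intercept at any integer in the box.
Finally, together with the visible shape, these determine p as stated.

2*x*y^2 - y^3 + y^2 + 2*y - 3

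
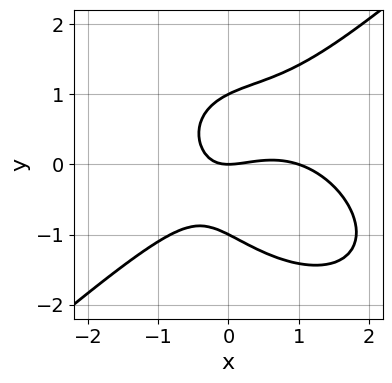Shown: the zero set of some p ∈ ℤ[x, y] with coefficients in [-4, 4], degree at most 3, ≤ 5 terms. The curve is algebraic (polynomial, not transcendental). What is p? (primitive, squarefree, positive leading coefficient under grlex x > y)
1. deg p = 3. The shape is more complex than any degree-2 curve.
2. Against the integer gridlines: among the integer gridlines, it crosses the y-axis at y ∈ {-1, 0, 1}; the x-axis gridline crossings are at x ∈ {0, 1}.
3. Solving for integer coefficients yields p as stated.

2*x^3 - 3*y^3 - 2*x^2 + 3*x*y + 3*y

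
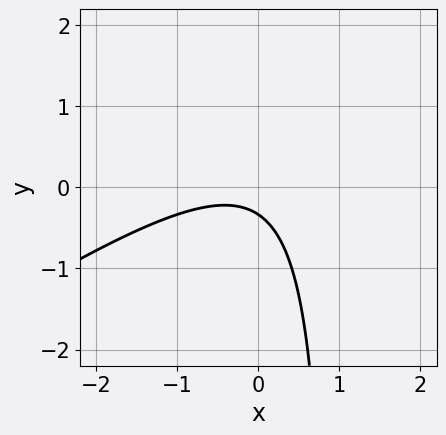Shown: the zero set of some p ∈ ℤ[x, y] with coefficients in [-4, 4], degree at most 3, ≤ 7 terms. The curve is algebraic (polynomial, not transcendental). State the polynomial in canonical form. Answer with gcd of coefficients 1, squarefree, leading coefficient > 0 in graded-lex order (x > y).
2*x^2 - 3*x*y + x + 3*y + 1

First, the degree is 2 — the shape is more complex than any degree-1 curve.
Next, observable constraints: no x-intercept at any integer in the box.
Finally, assembling these constraints gives the stated polynomial.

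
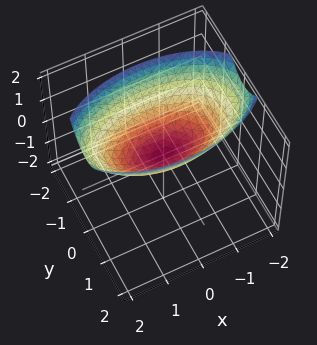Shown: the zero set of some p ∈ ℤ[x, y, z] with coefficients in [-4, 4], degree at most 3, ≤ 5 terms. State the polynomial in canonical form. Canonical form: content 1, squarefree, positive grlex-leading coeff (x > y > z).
x^2 + 3*y^2 - 3*z

Degree: a paraboloid; a quadric, so deg p = 2.
Symmetries: the y ↦ −y reflection is a symmetry, so y appears only in even powers; it's symmetric under x → −x, forcing even powers of x.
Observable constraints: it meets the x-axis at x = 0 (among the integer gridlines); it meets the z-axis at z = 0 (among the integer gridlines); one y-axis crossing is at y = 0.
Solving for integer coefficients yields p as stated.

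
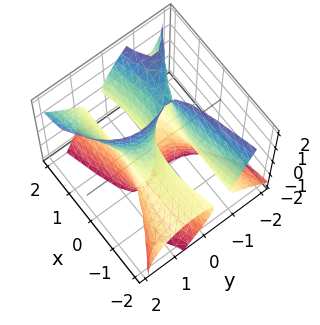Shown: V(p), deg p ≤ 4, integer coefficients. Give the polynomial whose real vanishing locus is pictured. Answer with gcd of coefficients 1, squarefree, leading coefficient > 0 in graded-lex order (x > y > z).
x^2*z - 3*x*y*z - 2*x*z^2 + 3*y^3 - 2*y

deg p = 3. A generic line meets the surface in up to 3 points.
Observable constraints: it meets the y-axis at y = 0 (among the integer gridlines); every point of the x-axis in the box is on the surface.
Solving for integer coefficients yields p as stated. Check: (0, 0, 2) on the z-axis lies on the surface, and p(0, 0, 2) = 0. ✓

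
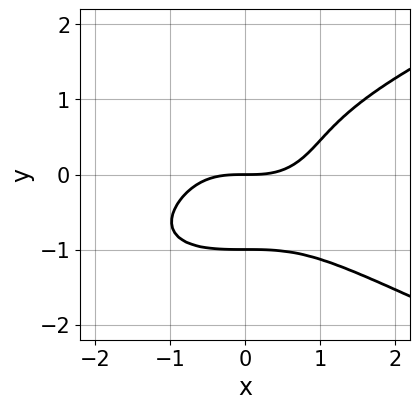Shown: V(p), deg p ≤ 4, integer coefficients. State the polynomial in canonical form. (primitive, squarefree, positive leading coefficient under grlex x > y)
2*y^4 - x^3 + 2*y

1. The degree is 4 — no degree-3 curve has this shape.
2. Checking where it meets the axes: the y-axis gridline crossings are at y ∈ {-1, 0}; it crosses the x-axis at the gridline x = 0.
3. The integer polynomial consistent with all of this is the stated p.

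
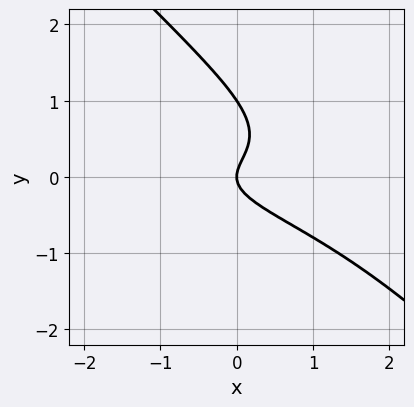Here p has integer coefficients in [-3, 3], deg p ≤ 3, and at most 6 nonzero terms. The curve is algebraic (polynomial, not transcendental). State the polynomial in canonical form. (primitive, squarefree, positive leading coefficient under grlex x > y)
2*x*y^2 + 2*y^3 - 2*y^2 + x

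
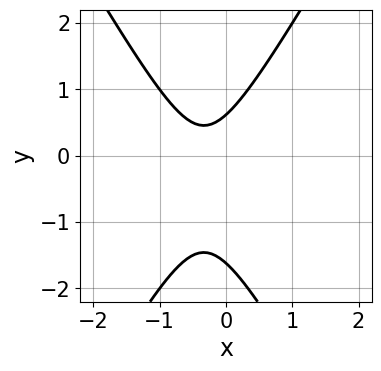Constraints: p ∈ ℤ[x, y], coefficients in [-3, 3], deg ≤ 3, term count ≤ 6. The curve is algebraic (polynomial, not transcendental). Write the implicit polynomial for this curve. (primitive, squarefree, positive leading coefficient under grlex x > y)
1. deg p = 2. No degree-1 curve has this shape.
2. Reading off the gridlines: the curve avoids every integer x-axis point in the box.
3. Assembling these constraints gives the stated polynomial.

3*x^2 - y^2 + 2*x - y + 1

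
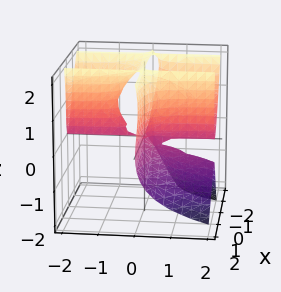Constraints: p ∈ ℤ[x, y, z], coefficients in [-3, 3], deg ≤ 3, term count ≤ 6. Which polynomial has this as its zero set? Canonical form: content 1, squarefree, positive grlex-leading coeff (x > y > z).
Degree: no degree-2 surface has this shape, so deg p = 3.
Reading off the gridlines: the visible x-axis segment lies entirely on the surface; it meets the z-axis at z = 2 (among the integer gridlines); the visible y-axis segment lies entirely on the surface.
Assembling these constraints gives the stated polynomial.

3*x^2*y + 2*x*y*z + z^3 - y*z - 2*z^2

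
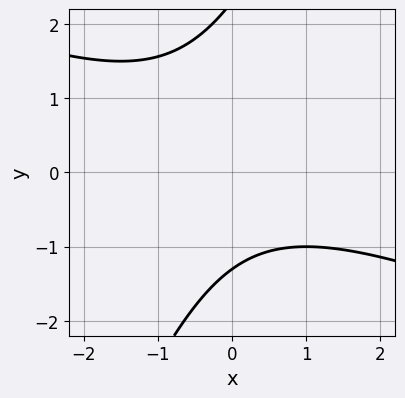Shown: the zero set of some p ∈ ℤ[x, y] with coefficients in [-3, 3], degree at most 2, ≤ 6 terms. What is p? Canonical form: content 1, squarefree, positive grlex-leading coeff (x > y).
1. deg p = 2. The shape is more complex than any degree-1 curve.
2. From the axis intercepts and sections: it misses every integer gridline on the x-axis.
3. Fitting integer coefficients to these (and the overall shape) gives p.

x^2 + 2*x*y - y^2 + y + 3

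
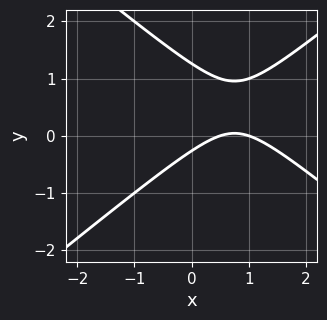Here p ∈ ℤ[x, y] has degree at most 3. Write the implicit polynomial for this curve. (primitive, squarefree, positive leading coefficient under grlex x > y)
2*x^2 - 3*y^2 - 3*x + 3*y + 1

1. Degree: a generic line meets the curve in up to 2 points, so deg p = 2.
2. From the axis intercepts and sections: one x-axis crossing is at x = 1.
3. Assembling these constraints gives the stated polynomial.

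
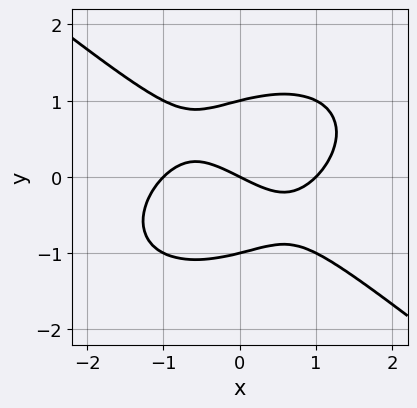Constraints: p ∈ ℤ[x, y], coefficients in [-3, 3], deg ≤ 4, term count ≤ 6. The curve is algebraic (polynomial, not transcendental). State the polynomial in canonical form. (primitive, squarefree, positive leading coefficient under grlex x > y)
x^3 + 2*y^3 - x - 2*y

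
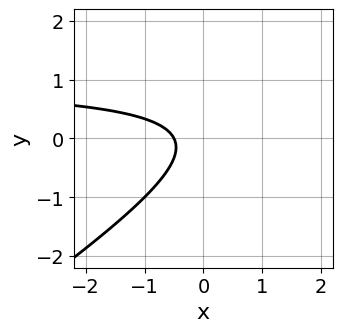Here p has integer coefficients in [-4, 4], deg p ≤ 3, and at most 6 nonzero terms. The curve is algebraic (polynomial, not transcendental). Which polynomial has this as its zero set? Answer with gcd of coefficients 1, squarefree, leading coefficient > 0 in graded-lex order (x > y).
First, deg p = 2. No degree-1 curve has this shape.
Next, against the integer gridlines: it misses every integer gridline on the y-axis.
Finally, the integer polynomial consistent with all of this is the stated p.

2*x*y - 3*y^2 - 2*x - 1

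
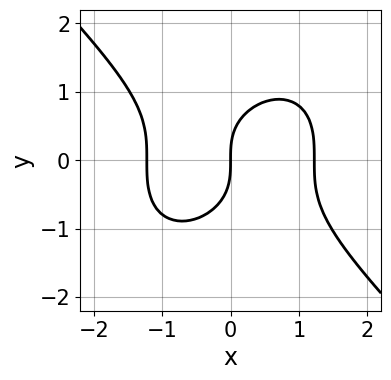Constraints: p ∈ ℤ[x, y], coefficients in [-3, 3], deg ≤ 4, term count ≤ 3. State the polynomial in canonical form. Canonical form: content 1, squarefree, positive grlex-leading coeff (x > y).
2*x^3 + 2*y^3 - 3*x

(a) deg p = 3.
(b) Observable constraints: it meets the y-axis at y = 0 (among the integer gridlines); one x-axis crossing is at x = 0.
(c) Matching integer coefficients to the picture gives p.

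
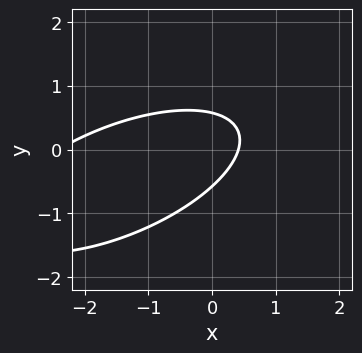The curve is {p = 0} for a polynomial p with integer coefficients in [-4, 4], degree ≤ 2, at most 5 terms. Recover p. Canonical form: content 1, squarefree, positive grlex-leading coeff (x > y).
x^2 - 2*x*y + 3*y^2 + 2*x - 1

(a) deg p = 2. A generic line meets the curve in up to 2 points.
(b) The integer polynomial consistent with all of this is the stated p.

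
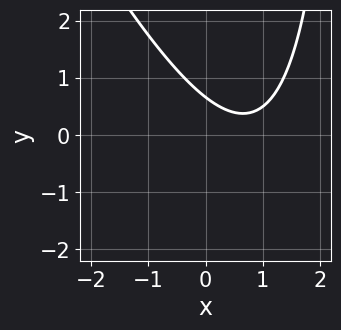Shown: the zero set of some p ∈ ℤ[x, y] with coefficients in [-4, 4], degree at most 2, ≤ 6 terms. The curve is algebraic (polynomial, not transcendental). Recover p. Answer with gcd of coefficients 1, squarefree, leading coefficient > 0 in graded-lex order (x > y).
First, the degree is 2 — the shape is more complex than any degree-1 curve.
Next, from the axis intercepts and sections: it misses every integer gridline on the x-axis.
Finally, solving for integer coefficients yields p as stated.

2*x^2 + x*y - 3*x - 3*y + 2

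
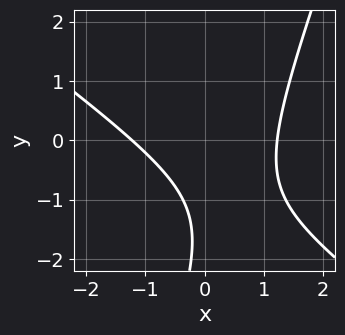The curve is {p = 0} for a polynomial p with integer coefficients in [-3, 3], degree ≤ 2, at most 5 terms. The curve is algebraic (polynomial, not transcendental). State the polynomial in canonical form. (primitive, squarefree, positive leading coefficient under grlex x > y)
2*x^2 + 2*x*y - y^2 - 3*y - 3

First, deg p = 2.
Then, observable constraints: it misses every integer gridline on the y-axis.
Finally, putting this together gives p.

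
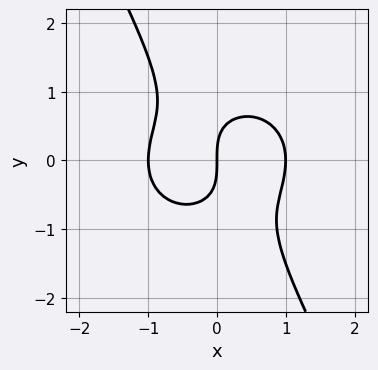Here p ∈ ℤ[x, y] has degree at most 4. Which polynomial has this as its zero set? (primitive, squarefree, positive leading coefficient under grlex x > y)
3*x^3 + 3*x*y^2 + 2*y^3 - 3*x

1. The degree is 3 — a generic line meets the curve in up to 3 points.
2. Checking where it meets the axes: it crosses the y-axis at the gridline y = 0; the x-axis gridline crossings are at x ∈ {-1, 0, 1}.
3. The integer polynomial consistent with all of this is the stated p.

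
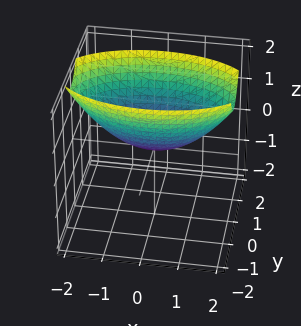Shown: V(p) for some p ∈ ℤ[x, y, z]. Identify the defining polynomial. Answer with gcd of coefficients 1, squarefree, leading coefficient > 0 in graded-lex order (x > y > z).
The degree is 2 — a paraboloid; a quadric.
Symmetries: mirror symmetry y ↦ −y ⇒ only even powers of y; it's symmetric under x → −x, forcing even powers of x.
Reading off the gridlines: it crosses the x-axis at the gridline x = 0; it meets the z-axis at z = 0 (among the integer gridlines); it crosses the y-axis at the gridline y = 0.
Matching integer coefficients to the picture gives p.

x^2 + 3*y^2 - 3*z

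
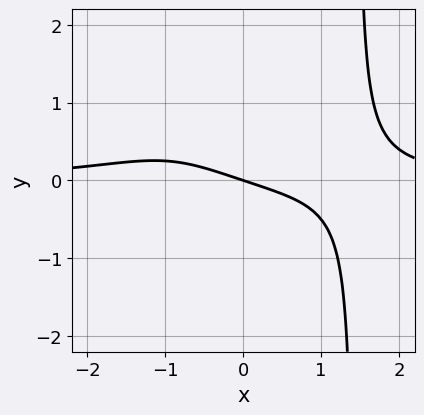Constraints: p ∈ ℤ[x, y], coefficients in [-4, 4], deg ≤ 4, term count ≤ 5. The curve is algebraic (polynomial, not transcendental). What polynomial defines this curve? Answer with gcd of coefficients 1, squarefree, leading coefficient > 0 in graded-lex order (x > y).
(a) The degree is 4 — a generic line meets the curve in up to 4 points.
(b) Reading off the gridlines: it meets the x-axis at x = 0 (among the integer gridlines); it crosses the y-axis at the gridline y = 0.
(c) Fitting integer coefficients to these (and the overall shape) gives p.

x^3*y - x - 3*y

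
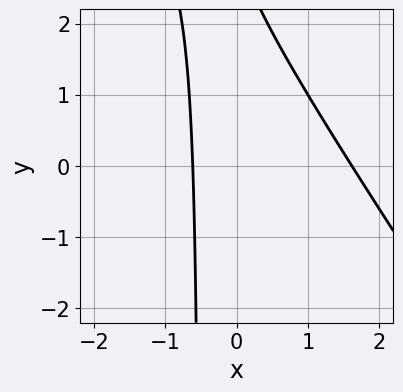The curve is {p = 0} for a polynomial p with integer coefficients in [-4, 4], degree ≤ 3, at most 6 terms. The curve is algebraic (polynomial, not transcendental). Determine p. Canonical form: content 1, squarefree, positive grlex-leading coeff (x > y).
First, the degree is 2 — the shape is more complex than any degree-1 curve.
Then, observable constraints: it misses every integer gridline on the y-axis.
Finally, solving for integer coefficients yields p as stated.

3*x^2 + 2*x*y - 3*x + y - 3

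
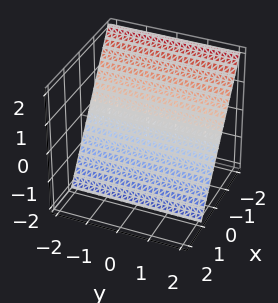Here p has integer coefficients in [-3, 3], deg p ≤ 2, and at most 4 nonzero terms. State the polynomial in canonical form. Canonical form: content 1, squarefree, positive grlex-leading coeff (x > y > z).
1. Degree: every cross-section is a straight line — this is a plane, so deg p = 1.
2. From the visible intercepts: it meets the z-axis at z = -1 (among the integer gridlines); it misses every integer gridline on the y-axis.
3. Assembling these constraints gives the stated polynomial.

3*x + 2*z + 2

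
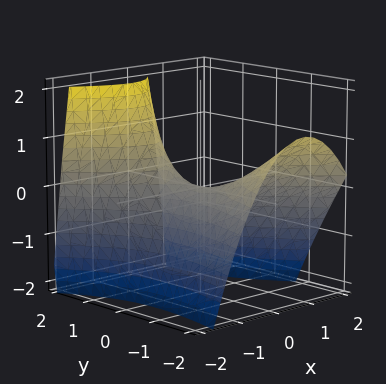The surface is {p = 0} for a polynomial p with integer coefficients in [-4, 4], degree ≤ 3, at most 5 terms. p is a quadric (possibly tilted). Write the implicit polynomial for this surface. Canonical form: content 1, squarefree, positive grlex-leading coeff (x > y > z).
1. The degree is 2 — no degree-1 surface has this shape.
2. Observable constraints: it crosses the y-axis at the gridline y = 0; it crosses the z-axis at the gridline z = 0; one x-axis crossing is at x = 0.
3. Assembling these constraints gives the stated polynomial.

3*x^2 + 2*x*y - y^2 - y*z + 3*z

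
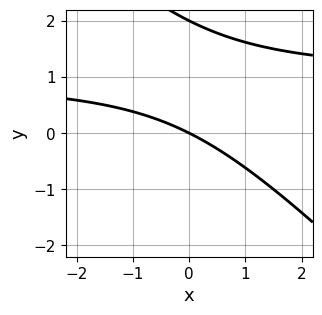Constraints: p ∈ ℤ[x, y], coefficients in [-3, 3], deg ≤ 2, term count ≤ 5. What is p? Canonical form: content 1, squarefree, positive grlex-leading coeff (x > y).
x*y + y^2 - x - 2*y

1. The degree is 2 — a generic line meets the curve in up to 2 points.
2. Checking where it meets the axes: it crosses the x-axis at the gridline x = 0; the y-axis gridline crossings are at y ∈ {0, 2}.
3. Fitting integer coefficients to these (and the overall shape) gives p.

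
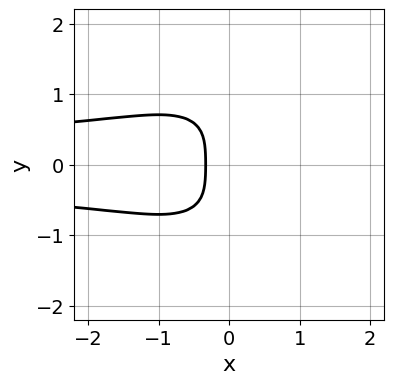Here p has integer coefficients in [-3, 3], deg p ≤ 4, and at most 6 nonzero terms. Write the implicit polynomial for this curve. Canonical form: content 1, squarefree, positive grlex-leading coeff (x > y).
3*x^2*y^2 + 2*y^4 + 3*x + 1

1. Degree: no degree-3 curve has this shape, so deg p = 4.
2. Symmetries: it's symmetric under y → −y, forcing even powers of y.
3. Reading off the gridlines: the curve avoids every integer y-axis point in the box.
4. Solving for integer coefficients yields p as stated.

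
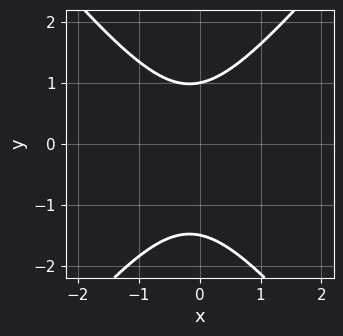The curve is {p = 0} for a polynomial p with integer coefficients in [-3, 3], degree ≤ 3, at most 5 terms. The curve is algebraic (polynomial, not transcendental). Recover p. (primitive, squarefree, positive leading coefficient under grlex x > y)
3*x^2 - 2*y^2 + x - y + 3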